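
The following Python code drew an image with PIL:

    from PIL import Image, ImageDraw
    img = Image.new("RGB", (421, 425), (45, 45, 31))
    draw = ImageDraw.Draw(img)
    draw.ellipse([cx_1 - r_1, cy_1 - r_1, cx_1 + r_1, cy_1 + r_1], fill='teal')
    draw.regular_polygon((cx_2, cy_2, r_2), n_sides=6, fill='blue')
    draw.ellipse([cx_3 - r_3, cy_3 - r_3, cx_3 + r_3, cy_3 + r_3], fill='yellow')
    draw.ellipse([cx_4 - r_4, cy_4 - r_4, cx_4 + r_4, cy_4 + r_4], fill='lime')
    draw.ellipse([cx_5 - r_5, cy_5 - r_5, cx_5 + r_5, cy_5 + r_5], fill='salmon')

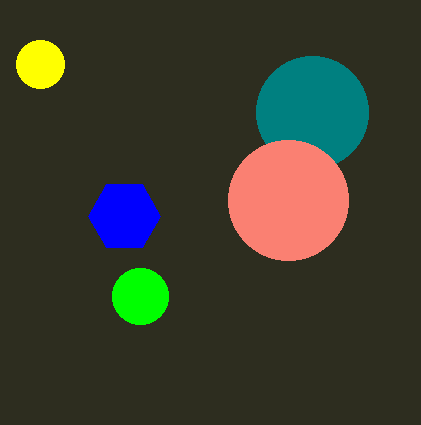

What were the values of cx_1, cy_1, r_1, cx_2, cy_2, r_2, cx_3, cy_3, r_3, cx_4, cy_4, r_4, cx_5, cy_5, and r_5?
cx_1 = 312; cy_1 = 112; r_1 = 56; cx_2 = 124; cy_2 = 216; r_2 = 36; cx_3 = 40; cy_3 = 64; r_3 = 24; cx_4 = 140; cy_4 = 296; r_4 = 28; cx_5 = 288; cy_5 = 200; r_5 = 60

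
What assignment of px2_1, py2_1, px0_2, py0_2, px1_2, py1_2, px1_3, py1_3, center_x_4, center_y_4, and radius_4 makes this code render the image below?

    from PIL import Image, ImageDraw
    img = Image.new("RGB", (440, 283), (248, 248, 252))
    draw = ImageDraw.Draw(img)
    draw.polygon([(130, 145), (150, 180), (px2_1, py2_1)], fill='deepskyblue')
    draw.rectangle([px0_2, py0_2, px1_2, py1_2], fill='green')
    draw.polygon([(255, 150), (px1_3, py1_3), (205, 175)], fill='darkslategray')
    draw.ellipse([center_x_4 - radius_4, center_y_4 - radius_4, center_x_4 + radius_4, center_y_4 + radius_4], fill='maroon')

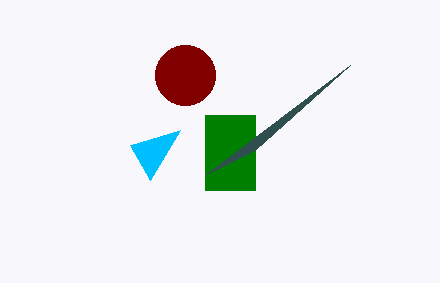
px2_1 = 180; py2_1 = 130; px0_2 = 205; py0_2 = 115; px1_2 = 255; py1_2 = 190; px1_3 = 350; py1_3 = 65; center_x_4 = 185; center_y_4 = 75; radius_4 = 30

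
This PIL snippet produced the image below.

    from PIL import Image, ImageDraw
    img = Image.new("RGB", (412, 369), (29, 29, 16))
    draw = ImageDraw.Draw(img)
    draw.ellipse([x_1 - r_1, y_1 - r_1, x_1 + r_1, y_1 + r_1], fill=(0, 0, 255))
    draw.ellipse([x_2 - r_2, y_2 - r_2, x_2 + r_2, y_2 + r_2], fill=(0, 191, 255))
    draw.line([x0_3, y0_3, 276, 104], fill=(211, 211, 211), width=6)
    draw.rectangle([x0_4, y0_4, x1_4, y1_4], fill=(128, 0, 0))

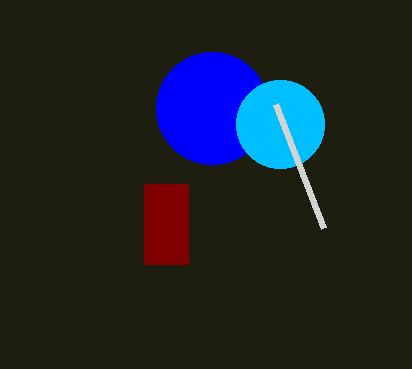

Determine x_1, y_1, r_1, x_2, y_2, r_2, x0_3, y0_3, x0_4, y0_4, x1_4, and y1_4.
x_1 = 212
y_1 = 108
r_1 = 56
x_2 = 280
y_2 = 124
r_2 = 44
x0_3 = 324
y0_3 = 228
x0_4 = 144
y0_4 = 184
x1_4 = 188
y1_4 = 264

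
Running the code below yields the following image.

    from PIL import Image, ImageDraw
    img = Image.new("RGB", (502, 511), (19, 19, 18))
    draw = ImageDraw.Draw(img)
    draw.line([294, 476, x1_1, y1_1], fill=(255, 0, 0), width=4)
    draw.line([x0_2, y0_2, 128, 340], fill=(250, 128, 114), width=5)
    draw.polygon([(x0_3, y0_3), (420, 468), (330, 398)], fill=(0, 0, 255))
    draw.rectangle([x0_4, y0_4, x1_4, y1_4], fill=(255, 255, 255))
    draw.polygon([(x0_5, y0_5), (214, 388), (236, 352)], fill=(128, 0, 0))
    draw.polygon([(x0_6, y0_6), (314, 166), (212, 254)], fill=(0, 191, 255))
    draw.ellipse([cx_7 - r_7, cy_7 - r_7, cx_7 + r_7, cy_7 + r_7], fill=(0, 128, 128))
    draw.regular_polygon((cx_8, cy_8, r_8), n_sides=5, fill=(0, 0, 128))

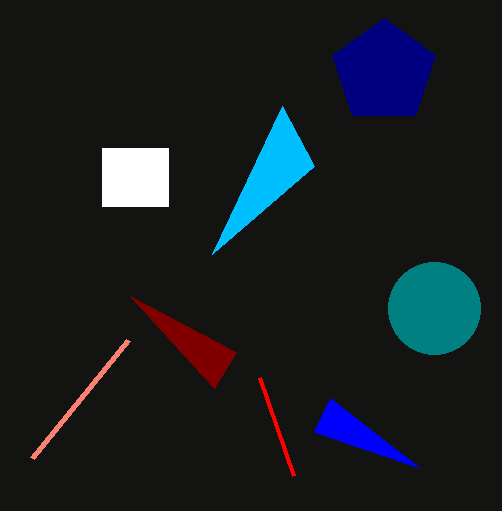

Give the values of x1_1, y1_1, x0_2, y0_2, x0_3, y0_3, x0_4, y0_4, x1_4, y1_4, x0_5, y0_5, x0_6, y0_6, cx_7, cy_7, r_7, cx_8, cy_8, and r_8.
x1_1 = 260
y1_1 = 378
x0_2 = 32
y0_2 = 458
x0_3 = 314
y0_3 = 432
x0_4 = 102
y0_4 = 148
x1_4 = 168
y1_4 = 206
x0_5 = 130
y0_5 = 296
x0_6 = 282
y0_6 = 106
cx_7 = 434
cy_7 = 308
r_7 = 46
cx_8 = 384
cy_8 = 72
r_8 = 54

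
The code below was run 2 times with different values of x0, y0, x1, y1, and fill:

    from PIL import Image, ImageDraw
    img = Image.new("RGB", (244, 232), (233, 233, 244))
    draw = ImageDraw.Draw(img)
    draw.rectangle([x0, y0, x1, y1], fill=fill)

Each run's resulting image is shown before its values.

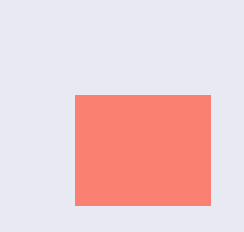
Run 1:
x0 = 75; y0 = 95; x1 = 210; y1 = 205; fill = 'salmon'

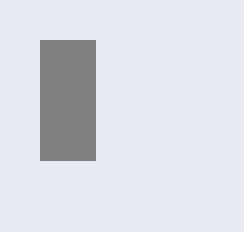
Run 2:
x0 = 40
y0 = 40
x1 = 95
y1 = 160
fill = 'gray'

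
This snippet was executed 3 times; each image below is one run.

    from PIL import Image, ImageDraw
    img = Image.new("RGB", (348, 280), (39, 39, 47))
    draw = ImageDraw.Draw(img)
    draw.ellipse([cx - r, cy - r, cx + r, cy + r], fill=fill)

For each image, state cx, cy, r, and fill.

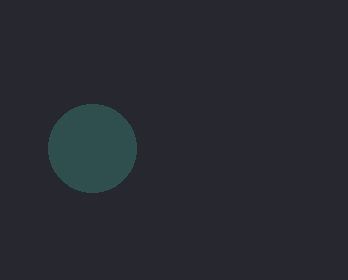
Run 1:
cx = 92; cy = 148; r = 44; fill = 'darkslategray'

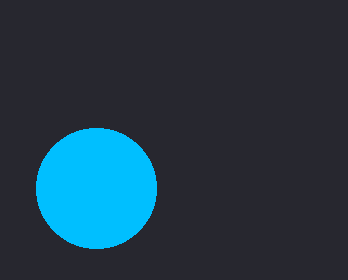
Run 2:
cx = 96
cy = 188
r = 60
fill = 'deepskyblue'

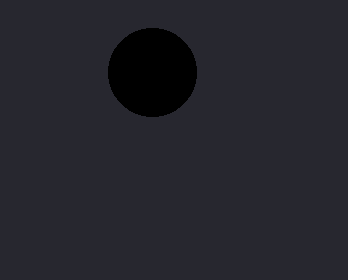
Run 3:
cx = 152; cy = 72; r = 44; fill = 'black'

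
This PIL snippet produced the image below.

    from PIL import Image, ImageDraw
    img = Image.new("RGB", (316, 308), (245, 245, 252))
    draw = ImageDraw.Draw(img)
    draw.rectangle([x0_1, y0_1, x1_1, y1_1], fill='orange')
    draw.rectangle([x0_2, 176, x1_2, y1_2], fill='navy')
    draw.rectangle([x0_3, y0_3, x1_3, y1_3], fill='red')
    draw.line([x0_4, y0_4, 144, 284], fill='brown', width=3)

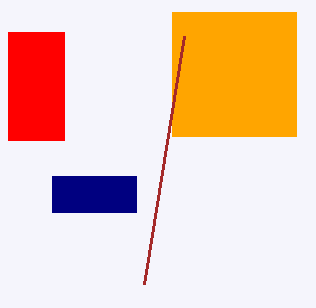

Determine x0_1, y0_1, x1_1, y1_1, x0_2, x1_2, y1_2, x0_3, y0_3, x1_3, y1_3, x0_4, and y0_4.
x0_1 = 172, y0_1 = 12, x1_1 = 296, y1_1 = 136, x0_2 = 52, x1_2 = 136, y1_2 = 212, x0_3 = 8, y0_3 = 32, x1_3 = 64, y1_3 = 140, x0_4 = 184, y0_4 = 36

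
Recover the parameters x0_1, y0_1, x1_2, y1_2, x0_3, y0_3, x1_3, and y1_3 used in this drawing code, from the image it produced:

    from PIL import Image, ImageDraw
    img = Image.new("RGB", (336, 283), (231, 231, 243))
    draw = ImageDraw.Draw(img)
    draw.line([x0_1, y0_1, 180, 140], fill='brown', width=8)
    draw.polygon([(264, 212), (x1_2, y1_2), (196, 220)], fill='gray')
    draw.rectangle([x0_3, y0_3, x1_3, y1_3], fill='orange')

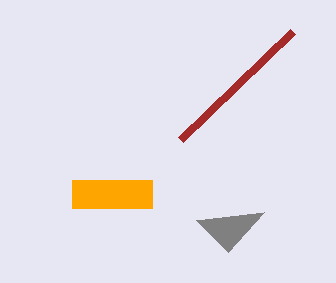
x0_1 = 292; y0_1 = 32; x1_2 = 228; y1_2 = 252; x0_3 = 72; y0_3 = 180; x1_3 = 152; y1_3 = 208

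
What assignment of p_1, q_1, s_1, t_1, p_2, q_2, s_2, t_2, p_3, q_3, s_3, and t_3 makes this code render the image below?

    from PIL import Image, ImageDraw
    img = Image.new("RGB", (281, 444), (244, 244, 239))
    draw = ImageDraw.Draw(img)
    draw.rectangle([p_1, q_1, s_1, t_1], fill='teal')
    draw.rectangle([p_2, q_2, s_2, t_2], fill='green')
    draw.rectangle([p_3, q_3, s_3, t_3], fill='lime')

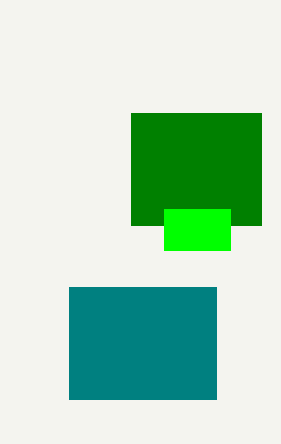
p_1 = 69, q_1 = 287, s_1 = 216, t_1 = 399, p_2 = 131, q_2 = 113, s_2 = 261, t_2 = 225, p_3 = 164, q_3 = 209, s_3 = 230, t_3 = 250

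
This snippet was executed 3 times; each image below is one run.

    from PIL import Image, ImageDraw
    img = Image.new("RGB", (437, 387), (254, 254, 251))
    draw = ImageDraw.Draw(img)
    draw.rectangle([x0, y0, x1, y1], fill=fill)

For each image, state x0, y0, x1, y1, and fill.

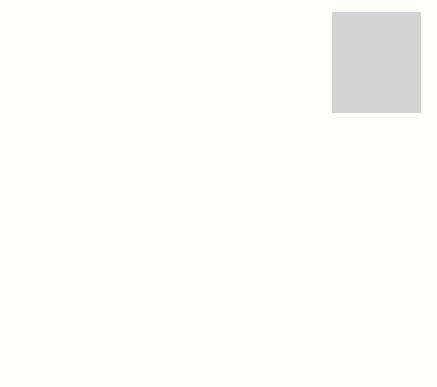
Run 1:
x0 = 332, y0 = 12, x1 = 420, y1 = 112, fill = 'lightgray'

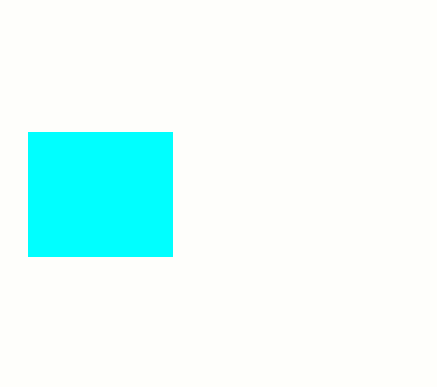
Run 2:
x0 = 28
y0 = 132
x1 = 172
y1 = 256
fill = 'cyan'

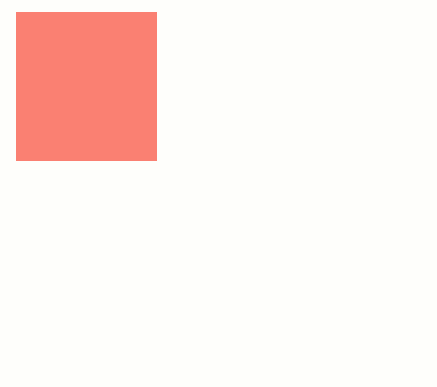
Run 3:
x0 = 16, y0 = 12, x1 = 156, y1 = 160, fill = 'salmon'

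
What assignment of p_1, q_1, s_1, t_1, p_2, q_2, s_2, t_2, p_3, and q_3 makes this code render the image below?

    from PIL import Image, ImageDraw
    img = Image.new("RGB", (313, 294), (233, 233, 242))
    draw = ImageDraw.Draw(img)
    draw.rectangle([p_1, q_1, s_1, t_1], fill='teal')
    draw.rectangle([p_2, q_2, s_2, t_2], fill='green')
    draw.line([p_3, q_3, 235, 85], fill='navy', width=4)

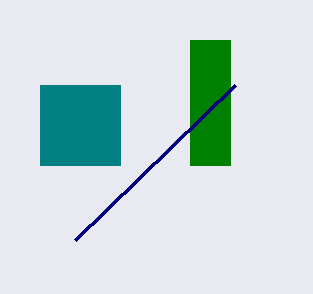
p_1 = 40
q_1 = 85
s_1 = 120
t_1 = 165
p_2 = 190
q_2 = 40
s_2 = 230
t_2 = 165
p_3 = 75
q_3 = 240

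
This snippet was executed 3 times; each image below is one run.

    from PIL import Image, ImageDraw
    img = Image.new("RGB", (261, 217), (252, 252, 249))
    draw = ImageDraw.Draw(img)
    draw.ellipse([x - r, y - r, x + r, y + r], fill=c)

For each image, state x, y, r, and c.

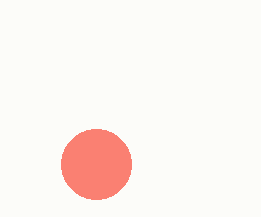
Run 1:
x = 96
y = 164
r = 35
c = 'salmon'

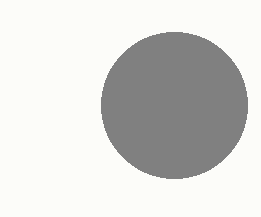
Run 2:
x = 174, y = 105, r = 73, c = 'gray'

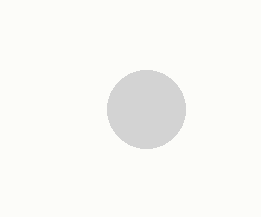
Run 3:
x = 146, y = 109, r = 39, c = 'lightgray'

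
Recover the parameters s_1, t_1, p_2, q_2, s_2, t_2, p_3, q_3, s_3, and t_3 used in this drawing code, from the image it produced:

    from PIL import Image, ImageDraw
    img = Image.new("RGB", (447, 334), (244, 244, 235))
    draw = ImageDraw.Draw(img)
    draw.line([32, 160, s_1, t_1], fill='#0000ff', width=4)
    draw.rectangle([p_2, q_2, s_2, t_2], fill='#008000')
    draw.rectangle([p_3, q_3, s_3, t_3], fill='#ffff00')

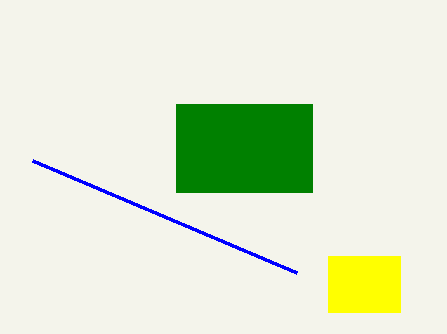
s_1 = 296, t_1 = 272, p_2 = 176, q_2 = 104, s_2 = 312, t_2 = 192, p_3 = 328, q_3 = 256, s_3 = 400, t_3 = 312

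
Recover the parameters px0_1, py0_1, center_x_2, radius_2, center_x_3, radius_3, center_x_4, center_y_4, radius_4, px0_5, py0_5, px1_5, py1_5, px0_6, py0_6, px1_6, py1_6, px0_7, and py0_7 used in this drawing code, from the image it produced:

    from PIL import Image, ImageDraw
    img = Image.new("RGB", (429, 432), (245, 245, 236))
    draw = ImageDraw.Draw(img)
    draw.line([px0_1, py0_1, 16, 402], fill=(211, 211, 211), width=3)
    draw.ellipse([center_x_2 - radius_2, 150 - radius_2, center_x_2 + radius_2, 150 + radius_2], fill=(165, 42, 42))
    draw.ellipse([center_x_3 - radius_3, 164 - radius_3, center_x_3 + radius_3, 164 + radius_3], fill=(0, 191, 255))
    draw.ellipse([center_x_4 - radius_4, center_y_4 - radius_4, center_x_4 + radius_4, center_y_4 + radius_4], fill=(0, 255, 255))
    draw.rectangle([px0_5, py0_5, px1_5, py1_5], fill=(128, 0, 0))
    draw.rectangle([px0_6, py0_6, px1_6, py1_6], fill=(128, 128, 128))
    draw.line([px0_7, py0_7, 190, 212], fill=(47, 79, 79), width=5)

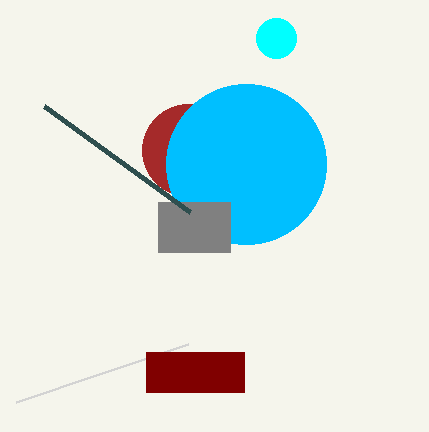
px0_1 = 188, py0_1 = 344, center_x_2 = 188, radius_2 = 46, center_x_3 = 246, radius_3 = 80, center_x_4 = 276, center_y_4 = 38, radius_4 = 20, px0_5 = 146, py0_5 = 352, px1_5 = 244, py1_5 = 392, px0_6 = 158, py0_6 = 202, px1_6 = 230, py1_6 = 252, px0_7 = 44, py0_7 = 106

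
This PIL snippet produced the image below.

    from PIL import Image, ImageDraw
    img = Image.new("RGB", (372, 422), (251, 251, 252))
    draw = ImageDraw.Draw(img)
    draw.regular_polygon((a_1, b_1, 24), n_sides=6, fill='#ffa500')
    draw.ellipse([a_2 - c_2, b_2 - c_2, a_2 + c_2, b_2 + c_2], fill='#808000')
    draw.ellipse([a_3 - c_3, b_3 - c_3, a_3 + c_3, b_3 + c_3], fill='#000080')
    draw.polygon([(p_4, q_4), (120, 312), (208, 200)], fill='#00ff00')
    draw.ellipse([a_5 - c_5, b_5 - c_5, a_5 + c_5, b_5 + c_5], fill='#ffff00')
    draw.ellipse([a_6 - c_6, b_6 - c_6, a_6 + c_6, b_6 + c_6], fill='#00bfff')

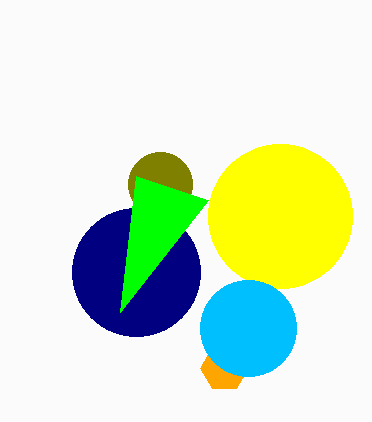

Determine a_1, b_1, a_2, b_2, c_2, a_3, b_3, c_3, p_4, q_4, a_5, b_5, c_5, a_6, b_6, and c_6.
a_1 = 224
b_1 = 368
a_2 = 160
b_2 = 184
c_2 = 32
a_3 = 136
b_3 = 272
c_3 = 64
p_4 = 136
q_4 = 176
a_5 = 280
b_5 = 216
c_5 = 72
a_6 = 248
b_6 = 328
c_6 = 48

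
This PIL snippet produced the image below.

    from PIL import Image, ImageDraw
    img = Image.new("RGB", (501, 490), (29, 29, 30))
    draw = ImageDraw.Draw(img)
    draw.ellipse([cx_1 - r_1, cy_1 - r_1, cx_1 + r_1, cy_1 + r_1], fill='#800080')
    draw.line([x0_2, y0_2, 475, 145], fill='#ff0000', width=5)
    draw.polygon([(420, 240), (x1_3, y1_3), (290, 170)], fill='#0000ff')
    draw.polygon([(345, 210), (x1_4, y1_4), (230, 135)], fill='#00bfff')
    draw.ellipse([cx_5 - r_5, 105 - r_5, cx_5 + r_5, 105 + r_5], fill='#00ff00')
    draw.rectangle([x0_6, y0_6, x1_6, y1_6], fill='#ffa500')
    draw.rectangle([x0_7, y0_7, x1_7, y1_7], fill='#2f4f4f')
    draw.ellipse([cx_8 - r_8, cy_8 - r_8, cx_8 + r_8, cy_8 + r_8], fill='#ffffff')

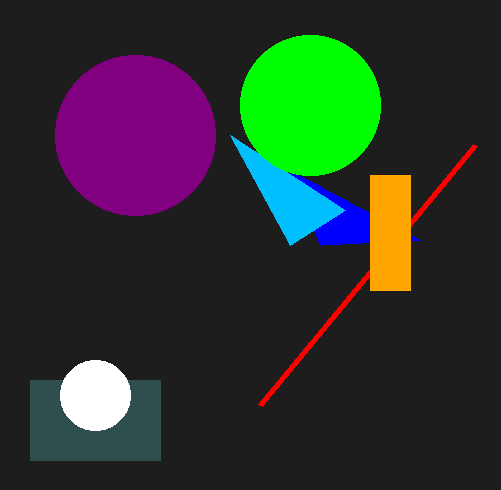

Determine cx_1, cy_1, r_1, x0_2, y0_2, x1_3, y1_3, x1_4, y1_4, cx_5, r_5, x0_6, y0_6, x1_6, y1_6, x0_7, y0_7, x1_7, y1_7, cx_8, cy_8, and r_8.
cx_1 = 135; cy_1 = 135; r_1 = 80; x0_2 = 260; y0_2 = 405; x1_3 = 320; y1_3 = 245; x1_4 = 290; y1_4 = 245; cx_5 = 310; r_5 = 70; x0_6 = 370; y0_6 = 175; x1_6 = 410; y1_6 = 290; x0_7 = 30; y0_7 = 380; x1_7 = 160; y1_7 = 460; cx_8 = 95; cy_8 = 395; r_8 = 35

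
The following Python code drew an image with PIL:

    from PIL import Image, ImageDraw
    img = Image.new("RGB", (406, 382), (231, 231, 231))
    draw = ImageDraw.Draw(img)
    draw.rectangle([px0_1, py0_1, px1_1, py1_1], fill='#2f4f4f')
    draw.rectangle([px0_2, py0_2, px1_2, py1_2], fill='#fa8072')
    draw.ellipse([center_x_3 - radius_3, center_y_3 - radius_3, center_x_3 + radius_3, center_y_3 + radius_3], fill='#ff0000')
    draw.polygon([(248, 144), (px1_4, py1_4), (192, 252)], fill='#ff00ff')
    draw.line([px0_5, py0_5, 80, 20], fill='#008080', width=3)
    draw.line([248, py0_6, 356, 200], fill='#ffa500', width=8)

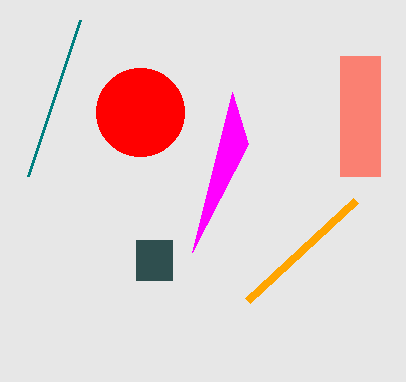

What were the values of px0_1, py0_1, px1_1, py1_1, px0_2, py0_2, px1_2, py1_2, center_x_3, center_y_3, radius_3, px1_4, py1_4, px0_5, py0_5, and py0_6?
px0_1 = 136; py0_1 = 240; px1_1 = 172; py1_1 = 280; px0_2 = 340; py0_2 = 56; px1_2 = 380; py1_2 = 176; center_x_3 = 140; center_y_3 = 112; radius_3 = 44; px1_4 = 232; py1_4 = 92; px0_5 = 28; py0_5 = 176; py0_6 = 300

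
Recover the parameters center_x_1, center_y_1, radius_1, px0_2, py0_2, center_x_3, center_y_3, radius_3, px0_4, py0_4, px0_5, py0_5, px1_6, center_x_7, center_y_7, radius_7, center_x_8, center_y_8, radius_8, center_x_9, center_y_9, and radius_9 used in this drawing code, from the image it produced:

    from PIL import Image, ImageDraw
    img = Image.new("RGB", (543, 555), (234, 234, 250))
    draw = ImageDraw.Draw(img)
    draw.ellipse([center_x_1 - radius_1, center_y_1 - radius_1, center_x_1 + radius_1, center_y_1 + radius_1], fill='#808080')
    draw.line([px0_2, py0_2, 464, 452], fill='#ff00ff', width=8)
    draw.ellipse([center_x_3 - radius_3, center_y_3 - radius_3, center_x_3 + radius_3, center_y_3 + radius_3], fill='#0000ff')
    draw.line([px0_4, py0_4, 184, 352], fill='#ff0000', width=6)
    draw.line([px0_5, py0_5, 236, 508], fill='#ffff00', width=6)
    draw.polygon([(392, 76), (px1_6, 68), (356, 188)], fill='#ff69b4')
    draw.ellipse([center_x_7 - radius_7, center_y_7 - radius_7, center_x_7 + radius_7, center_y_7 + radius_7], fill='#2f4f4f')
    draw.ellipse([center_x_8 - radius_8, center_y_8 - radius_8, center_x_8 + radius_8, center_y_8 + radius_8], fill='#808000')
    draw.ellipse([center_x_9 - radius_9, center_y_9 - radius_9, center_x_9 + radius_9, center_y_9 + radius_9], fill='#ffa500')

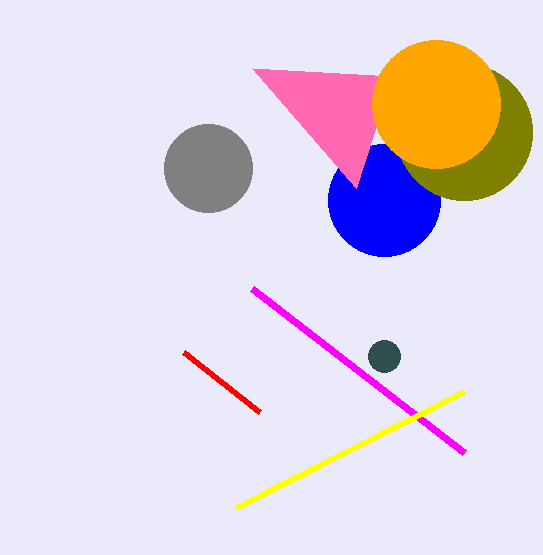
center_x_1 = 208; center_y_1 = 168; radius_1 = 44; px0_2 = 252; py0_2 = 288; center_x_3 = 384; center_y_3 = 200; radius_3 = 56; px0_4 = 260; py0_4 = 412; px0_5 = 464; py0_5 = 392; px1_6 = 252; center_x_7 = 384; center_y_7 = 356; radius_7 = 16; center_x_8 = 464; center_y_8 = 132; radius_8 = 68; center_x_9 = 436; center_y_9 = 104; radius_9 = 64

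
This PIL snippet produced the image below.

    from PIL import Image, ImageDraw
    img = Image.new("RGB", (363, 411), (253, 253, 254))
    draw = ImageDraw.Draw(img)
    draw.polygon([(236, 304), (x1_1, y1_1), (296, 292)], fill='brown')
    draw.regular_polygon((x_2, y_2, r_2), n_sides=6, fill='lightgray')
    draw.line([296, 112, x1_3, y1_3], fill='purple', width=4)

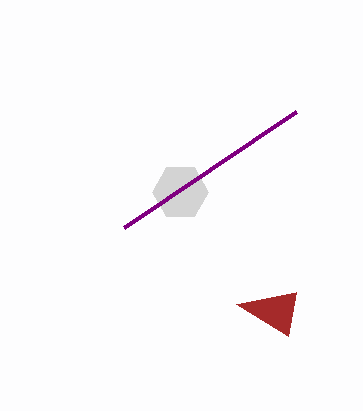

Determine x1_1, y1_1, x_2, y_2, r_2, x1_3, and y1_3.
x1_1 = 288, y1_1 = 336, x_2 = 180, y_2 = 192, r_2 = 28, x1_3 = 124, y1_3 = 228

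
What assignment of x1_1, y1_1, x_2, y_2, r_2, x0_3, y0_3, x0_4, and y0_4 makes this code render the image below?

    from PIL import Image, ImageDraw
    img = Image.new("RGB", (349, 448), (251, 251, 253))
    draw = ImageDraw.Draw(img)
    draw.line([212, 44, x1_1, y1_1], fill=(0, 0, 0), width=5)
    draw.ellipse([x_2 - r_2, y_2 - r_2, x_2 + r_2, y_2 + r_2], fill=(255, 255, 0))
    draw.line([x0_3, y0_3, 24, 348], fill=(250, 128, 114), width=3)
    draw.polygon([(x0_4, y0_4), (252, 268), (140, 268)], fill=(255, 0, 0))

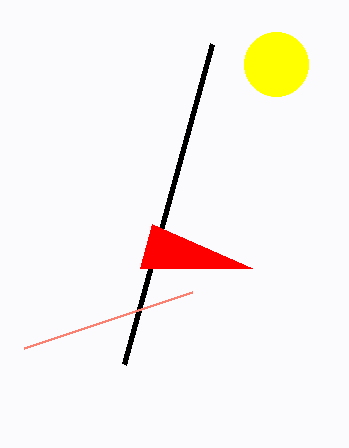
x1_1 = 124
y1_1 = 364
x_2 = 276
y_2 = 64
r_2 = 32
x0_3 = 192
y0_3 = 292
x0_4 = 152
y0_4 = 224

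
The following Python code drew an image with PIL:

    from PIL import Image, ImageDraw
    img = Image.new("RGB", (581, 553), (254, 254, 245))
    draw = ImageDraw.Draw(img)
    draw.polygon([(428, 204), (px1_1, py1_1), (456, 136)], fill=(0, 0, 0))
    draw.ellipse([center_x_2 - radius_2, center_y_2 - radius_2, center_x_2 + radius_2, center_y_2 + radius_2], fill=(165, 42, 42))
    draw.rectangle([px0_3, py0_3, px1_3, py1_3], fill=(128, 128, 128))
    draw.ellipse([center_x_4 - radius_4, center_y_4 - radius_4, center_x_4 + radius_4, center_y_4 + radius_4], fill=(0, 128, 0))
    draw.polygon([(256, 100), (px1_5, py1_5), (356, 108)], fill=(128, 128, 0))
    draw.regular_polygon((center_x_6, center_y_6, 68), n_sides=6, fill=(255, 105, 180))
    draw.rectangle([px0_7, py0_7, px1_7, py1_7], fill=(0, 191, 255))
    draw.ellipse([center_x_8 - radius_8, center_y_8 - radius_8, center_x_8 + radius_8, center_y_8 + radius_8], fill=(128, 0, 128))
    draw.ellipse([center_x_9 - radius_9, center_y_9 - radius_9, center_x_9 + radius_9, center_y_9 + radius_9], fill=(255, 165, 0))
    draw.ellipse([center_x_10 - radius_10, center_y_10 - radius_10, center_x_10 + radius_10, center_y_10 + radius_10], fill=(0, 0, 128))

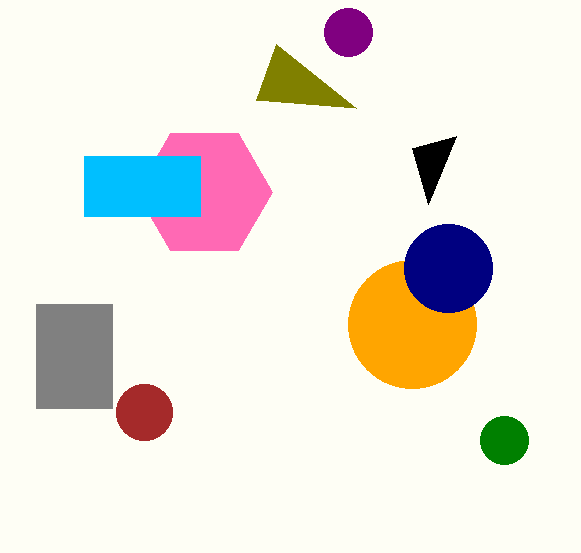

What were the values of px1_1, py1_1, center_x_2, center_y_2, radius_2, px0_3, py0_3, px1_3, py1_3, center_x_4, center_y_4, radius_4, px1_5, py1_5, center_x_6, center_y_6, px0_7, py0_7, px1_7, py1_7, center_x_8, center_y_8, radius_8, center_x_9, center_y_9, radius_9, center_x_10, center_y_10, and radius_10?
px1_1 = 412, py1_1 = 148, center_x_2 = 144, center_y_2 = 412, radius_2 = 28, px0_3 = 36, py0_3 = 304, px1_3 = 112, py1_3 = 408, center_x_4 = 504, center_y_4 = 440, radius_4 = 24, px1_5 = 276, py1_5 = 44, center_x_6 = 204, center_y_6 = 192, px0_7 = 84, py0_7 = 156, px1_7 = 200, py1_7 = 216, center_x_8 = 348, center_y_8 = 32, radius_8 = 24, center_x_9 = 412, center_y_9 = 324, radius_9 = 64, center_x_10 = 448, center_y_10 = 268, radius_10 = 44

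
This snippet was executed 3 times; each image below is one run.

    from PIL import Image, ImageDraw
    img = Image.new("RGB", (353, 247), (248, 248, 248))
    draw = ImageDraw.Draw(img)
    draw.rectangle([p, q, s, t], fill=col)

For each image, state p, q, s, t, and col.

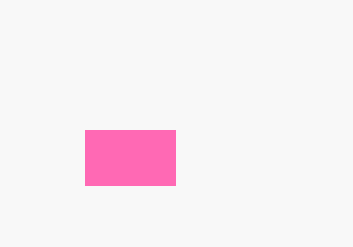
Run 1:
p = 85
q = 130
s = 175
t = 185
col = 'hotpink'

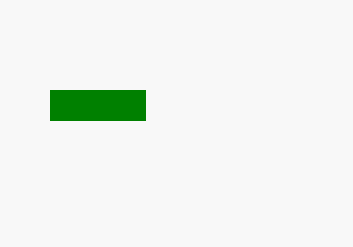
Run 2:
p = 50
q = 90
s = 145
t = 120
col = 'green'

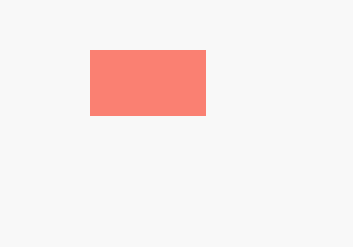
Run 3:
p = 90
q = 50
s = 205
t = 115
col = 'salmon'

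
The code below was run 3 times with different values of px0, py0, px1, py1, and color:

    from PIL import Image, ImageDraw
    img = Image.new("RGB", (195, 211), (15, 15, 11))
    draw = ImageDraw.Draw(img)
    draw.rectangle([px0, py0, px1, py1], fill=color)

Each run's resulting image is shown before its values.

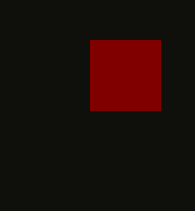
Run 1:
px0 = 90, py0 = 40, px1 = 160, py1 = 110, color = 'maroon'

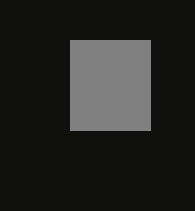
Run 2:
px0 = 70, py0 = 40, px1 = 150, py1 = 130, color = 'gray'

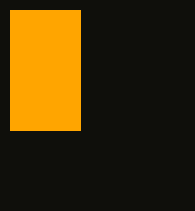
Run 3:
px0 = 10, py0 = 10, px1 = 80, py1 = 130, color = 'orange'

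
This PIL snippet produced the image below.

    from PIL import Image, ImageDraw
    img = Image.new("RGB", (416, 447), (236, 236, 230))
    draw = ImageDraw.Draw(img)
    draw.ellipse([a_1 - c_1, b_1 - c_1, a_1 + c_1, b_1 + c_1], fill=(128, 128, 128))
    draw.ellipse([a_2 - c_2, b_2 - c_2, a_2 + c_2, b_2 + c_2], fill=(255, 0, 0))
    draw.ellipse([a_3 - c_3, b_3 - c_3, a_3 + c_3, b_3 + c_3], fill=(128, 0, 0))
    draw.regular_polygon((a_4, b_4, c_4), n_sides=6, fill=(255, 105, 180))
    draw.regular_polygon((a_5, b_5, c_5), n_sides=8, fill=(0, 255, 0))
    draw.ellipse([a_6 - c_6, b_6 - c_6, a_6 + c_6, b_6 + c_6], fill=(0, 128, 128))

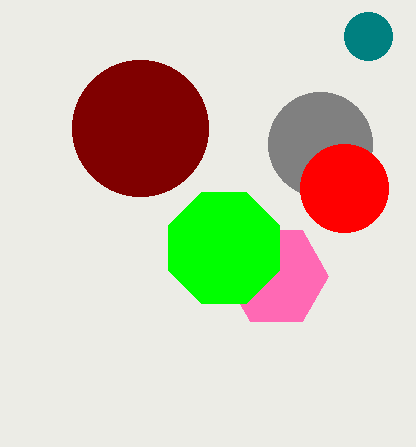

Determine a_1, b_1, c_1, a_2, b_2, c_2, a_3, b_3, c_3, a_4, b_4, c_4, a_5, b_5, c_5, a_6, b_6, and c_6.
a_1 = 320
b_1 = 144
c_1 = 52
a_2 = 344
b_2 = 188
c_2 = 44
a_3 = 140
b_3 = 128
c_3 = 68
a_4 = 276
b_4 = 276
c_4 = 52
a_5 = 224
b_5 = 248
c_5 = 60
a_6 = 368
b_6 = 36
c_6 = 24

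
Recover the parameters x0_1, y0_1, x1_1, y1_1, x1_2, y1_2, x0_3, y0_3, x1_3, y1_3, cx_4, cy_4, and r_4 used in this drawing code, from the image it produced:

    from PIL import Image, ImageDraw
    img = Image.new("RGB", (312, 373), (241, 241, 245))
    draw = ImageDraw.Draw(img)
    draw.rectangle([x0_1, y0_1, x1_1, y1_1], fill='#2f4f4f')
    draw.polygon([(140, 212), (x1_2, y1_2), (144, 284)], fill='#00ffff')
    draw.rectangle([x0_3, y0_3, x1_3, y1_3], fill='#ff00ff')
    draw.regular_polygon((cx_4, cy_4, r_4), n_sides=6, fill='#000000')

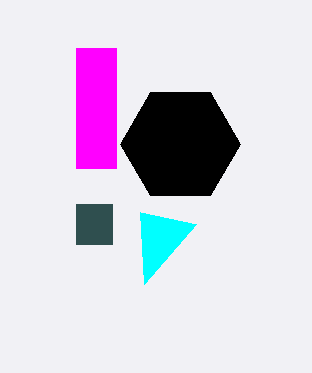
x0_1 = 76
y0_1 = 204
x1_1 = 112
y1_1 = 244
x1_2 = 196
y1_2 = 224
x0_3 = 76
y0_3 = 48
x1_3 = 116
y1_3 = 168
cx_4 = 180
cy_4 = 144
r_4 = 60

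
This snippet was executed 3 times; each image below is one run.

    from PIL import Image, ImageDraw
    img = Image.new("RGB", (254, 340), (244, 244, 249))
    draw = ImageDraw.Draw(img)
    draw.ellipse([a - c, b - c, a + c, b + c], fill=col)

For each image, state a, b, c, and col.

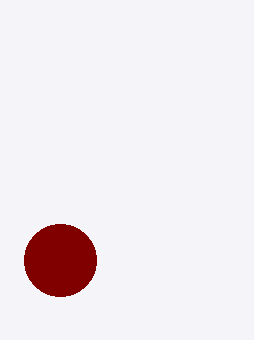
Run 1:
a = 60; b = 260; c = 36; col = 'maroon'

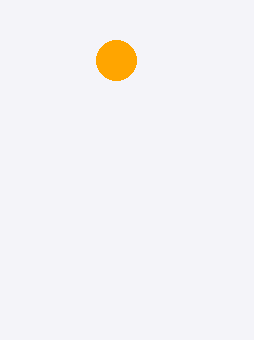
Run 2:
a = 116; b = 60; c = 20; col = 'orange'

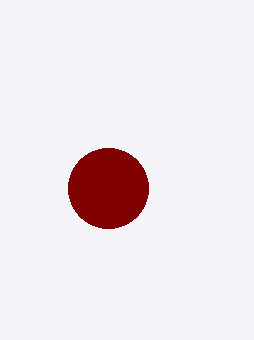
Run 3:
a = 108
b = 188
c = 40
col = 'maroon'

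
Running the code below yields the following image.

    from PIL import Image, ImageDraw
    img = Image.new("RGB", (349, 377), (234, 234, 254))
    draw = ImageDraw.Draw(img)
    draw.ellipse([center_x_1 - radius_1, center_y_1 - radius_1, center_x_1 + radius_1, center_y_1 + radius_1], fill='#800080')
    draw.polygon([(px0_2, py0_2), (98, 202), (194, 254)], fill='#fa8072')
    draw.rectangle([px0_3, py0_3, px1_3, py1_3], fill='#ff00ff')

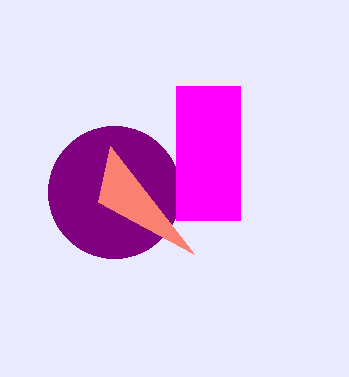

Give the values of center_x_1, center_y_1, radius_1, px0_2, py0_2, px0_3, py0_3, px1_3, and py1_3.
center_x_1 = 114, center_y_1 = 192, radius_1 = 66, px0_2 = 110, py0_2 = 146, px0_3 = 176, py0_3 = 86, px1_3 = 240, py1_3 = 220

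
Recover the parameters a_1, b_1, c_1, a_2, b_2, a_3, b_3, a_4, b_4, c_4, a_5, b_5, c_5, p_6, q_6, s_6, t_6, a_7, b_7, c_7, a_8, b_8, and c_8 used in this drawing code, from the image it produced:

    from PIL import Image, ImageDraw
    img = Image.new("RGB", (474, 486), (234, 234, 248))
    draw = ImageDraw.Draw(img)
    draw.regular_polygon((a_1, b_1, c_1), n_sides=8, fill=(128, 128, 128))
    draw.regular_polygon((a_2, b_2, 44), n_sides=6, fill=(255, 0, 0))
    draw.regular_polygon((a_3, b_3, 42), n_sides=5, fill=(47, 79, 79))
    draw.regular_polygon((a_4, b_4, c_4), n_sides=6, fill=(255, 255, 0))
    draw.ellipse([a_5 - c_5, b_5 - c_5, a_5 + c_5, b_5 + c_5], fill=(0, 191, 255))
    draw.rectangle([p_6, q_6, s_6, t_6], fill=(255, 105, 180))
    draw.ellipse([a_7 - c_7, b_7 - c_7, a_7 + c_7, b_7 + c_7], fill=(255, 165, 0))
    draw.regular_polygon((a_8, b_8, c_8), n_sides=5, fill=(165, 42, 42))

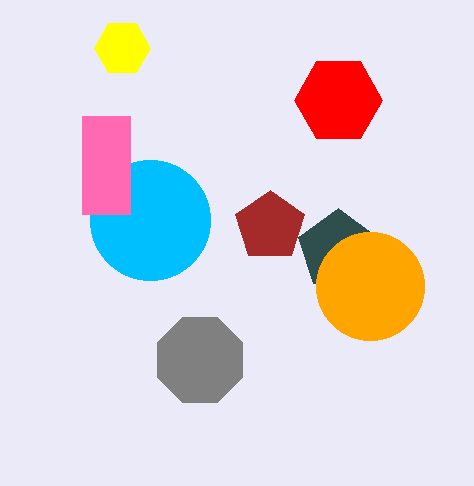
a_1 = 200
b_1 = 360
c_1 = 46
a_2 = 338
b_2 = 100
a_3 = 338
b_3 = 250
a_4 = 122
b_4 = 48
c_4 = 28
a_5 = 150
b_5 = 220
c_5 = 60
p_6 = 82
q_6 = 116
s_6 = 130
t_6 = 214
a_7 = 370
b_7 = 286
c_7 = 54
a_8 = 270
b_8 = 226
c_8 = 36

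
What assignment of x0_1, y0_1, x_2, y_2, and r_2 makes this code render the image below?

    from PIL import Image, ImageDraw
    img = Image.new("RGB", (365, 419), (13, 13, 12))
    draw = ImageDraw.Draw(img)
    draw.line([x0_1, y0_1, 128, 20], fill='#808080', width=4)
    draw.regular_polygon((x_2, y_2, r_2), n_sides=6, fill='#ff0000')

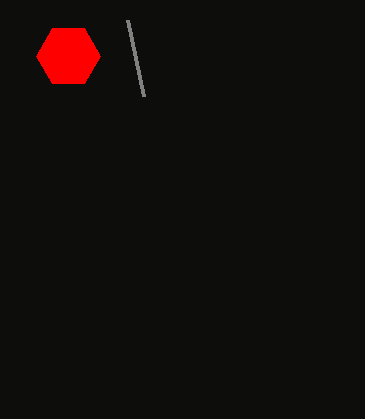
x0_1 = 144, y0_1 = 96, x_2 = 68, y_2 = 56, r_2 = 32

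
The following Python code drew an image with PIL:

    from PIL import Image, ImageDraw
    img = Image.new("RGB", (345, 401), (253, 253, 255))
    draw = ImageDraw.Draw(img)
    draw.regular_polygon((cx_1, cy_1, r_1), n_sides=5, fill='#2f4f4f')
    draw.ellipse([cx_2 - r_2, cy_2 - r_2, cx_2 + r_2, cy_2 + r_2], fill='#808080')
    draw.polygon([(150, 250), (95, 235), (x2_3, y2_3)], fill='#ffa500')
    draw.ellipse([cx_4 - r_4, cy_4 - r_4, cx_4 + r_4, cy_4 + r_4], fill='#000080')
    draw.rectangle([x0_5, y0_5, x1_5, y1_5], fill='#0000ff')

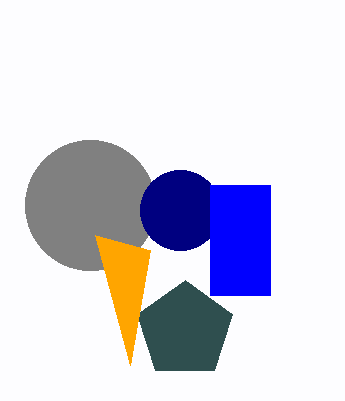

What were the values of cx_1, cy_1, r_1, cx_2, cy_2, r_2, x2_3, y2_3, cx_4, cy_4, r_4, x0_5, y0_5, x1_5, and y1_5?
cx_1 = 185; cy_1 = 330; r_1 = 50; cx_2 = 90; cy_2 = 205; r_2 = 65; x2_3 = 130; y2_3 = 365; cx_4 = 180; cy_4 = 210; r_4 = 40; x0_5 = 210; y0_5 = 185; x1_5 = 270; y1_5 = 295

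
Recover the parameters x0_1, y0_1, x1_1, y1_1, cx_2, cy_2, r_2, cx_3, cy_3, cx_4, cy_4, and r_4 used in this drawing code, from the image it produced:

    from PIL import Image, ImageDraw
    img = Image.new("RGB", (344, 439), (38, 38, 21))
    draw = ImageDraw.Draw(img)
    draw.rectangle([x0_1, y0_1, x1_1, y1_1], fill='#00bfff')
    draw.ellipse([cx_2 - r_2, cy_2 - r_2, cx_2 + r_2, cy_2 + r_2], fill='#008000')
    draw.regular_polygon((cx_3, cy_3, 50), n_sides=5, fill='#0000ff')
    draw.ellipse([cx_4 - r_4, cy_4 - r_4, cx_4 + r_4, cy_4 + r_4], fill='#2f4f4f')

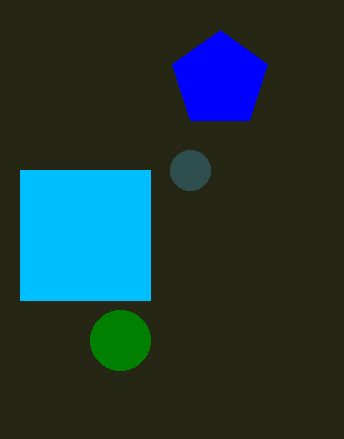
x0_1 = 20; y0_1 = 170; x1_1 = 150; y1_1 = 300; cx_2 = 120; cy_2 = 340; r_2 = 30; cx_3 = 220; cy_3 = 80; cx_4 = 190; cy_4 = 170; r_4 = 20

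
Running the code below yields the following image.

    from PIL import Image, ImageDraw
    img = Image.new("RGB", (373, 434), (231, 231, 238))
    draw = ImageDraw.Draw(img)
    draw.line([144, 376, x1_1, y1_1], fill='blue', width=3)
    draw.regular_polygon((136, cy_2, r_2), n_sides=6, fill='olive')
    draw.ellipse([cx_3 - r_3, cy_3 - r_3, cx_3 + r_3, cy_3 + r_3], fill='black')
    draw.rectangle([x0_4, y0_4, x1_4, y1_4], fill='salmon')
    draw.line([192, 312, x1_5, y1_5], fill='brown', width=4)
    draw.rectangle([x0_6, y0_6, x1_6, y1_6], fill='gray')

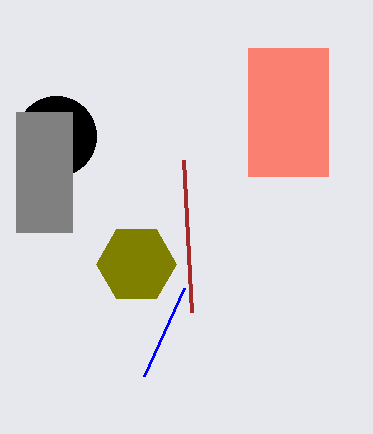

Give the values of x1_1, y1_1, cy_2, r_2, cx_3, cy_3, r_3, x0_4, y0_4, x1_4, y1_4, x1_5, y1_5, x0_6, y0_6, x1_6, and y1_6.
x1_1 = 184, y1_1 = 288, cy_2 = 264, r_2 = 40, cx_3 = 56, cy_3 = 136, r_3 = 40, x0_4 = 248, y0_4 = 48, x1_4 = 328, y1_4 = 176, x1_5 = 184, y1_5 = 160, x0_6 = 16, y0_6 = 112, x1_6 = 72, y1_6 = 232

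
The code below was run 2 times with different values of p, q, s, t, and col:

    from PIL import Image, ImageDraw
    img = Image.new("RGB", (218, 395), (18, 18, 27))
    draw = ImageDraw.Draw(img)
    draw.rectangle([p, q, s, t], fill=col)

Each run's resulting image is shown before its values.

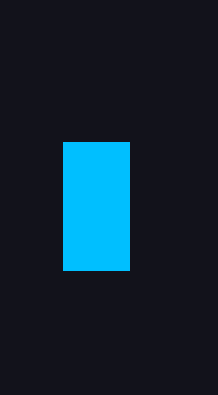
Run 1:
p = 63
q = 142
s = 129
t = 270
col = 'deepskyblue'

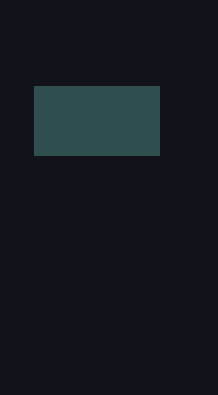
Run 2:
p = 34; q = 86; s = 159; t = 155; col = 'darkslategray'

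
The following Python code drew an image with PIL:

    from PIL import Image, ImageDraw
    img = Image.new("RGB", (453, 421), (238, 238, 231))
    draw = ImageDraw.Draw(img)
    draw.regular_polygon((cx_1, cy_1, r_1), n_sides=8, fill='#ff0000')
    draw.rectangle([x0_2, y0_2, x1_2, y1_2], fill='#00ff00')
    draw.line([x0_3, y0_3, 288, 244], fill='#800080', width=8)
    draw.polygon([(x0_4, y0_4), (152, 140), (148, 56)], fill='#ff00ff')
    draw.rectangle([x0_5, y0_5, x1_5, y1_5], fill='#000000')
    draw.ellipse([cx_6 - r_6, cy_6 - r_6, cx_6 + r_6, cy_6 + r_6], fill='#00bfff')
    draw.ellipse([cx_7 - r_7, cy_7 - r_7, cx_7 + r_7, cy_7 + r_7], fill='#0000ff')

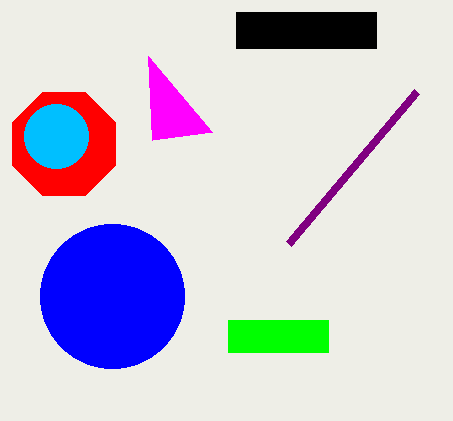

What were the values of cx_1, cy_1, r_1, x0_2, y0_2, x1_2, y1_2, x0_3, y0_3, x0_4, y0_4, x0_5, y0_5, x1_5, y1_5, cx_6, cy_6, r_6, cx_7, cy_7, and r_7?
cx_1 = 64
cy_1 = 144
r_1 = 56
x0_2 = 228
y0_2 = 320
x1_2 = 328
y1_2 = 352
x0_3 = 416
y0_3 = 92
x0_4 = 212
y0_4 = 132
x0_5 = 236
y0_5 = 12
x1_5 = 376
y1_5 = 48
cx_6 = 56
cy_6 = 136
r_6 = 32
cx_7 = 112
cy_7 = 296
r_7 = 72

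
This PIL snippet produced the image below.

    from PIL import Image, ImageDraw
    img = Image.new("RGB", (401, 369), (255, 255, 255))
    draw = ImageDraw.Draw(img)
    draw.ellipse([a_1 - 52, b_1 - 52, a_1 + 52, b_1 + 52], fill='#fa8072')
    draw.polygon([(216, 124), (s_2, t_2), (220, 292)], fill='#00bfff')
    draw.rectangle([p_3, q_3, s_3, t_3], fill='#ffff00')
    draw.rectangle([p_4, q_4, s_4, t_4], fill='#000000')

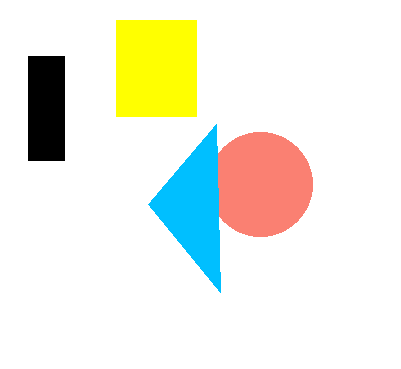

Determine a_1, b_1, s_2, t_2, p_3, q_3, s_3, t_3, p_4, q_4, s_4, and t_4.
a_1 = 260; b_1 = 184; s_2 = 148; t_2 = 204; p_3 = 116; q_3 = 20; s_3 = 196; t_3 = 116; p_4 = 28; q_4 = 56; s_4 = 64; t_4 = 160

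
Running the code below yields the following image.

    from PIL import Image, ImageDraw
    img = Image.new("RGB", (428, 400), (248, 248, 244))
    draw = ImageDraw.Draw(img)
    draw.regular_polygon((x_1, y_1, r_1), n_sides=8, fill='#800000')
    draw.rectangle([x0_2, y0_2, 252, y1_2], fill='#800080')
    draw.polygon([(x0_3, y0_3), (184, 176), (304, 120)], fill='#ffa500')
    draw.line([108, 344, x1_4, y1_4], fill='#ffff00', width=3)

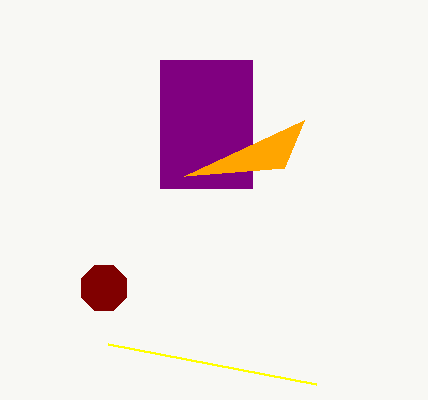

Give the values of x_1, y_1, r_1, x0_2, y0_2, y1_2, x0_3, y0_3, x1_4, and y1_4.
x_1 = 104; y_1 = 288; r_1 = 24; x0_2 = 160; y0_2 = 60; y1_2 = 188; x0_3 = 284; y0_3 = 168; x1_4 = 316; y1_4 = 384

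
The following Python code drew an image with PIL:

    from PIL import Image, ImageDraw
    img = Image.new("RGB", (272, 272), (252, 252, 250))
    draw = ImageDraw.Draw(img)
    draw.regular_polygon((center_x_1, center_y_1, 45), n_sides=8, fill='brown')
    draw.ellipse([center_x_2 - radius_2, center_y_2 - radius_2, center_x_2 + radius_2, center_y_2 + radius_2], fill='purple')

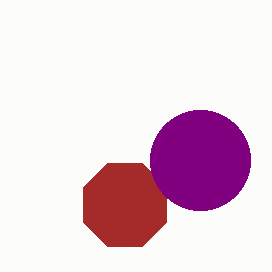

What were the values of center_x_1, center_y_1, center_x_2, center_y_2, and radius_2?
center_x_1 = 125; center_y_1 = 205; center_x_2 = 200; center_y_2 = 160; radius_2 = 50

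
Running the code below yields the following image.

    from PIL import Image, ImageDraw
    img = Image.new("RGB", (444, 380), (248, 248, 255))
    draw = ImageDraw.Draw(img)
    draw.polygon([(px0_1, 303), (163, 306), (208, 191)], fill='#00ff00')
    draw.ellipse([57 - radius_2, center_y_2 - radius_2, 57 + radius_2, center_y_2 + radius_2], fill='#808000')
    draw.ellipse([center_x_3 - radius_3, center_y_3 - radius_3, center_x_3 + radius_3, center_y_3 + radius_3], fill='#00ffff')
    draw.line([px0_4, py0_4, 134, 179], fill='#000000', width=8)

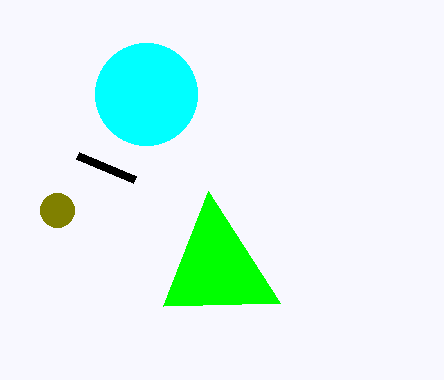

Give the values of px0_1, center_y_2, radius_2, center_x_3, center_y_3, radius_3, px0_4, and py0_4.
px0_1 = 280; center_y_2 = 210; radius_2 = 17; center_x_3 = 146; center_y_3 = 94; radius_3 = 51; px0_4 = 77; py0_4 = 155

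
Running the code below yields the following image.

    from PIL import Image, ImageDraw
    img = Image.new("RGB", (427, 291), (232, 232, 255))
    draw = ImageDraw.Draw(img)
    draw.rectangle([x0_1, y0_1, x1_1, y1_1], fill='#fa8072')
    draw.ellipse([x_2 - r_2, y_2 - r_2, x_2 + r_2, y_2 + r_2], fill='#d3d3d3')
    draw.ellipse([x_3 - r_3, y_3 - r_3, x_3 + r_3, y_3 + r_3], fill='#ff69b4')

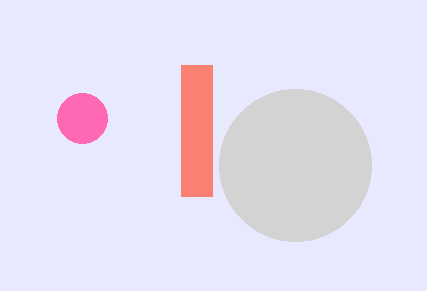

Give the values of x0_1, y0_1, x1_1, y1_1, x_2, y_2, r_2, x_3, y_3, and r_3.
x0_1 = 181
y0_1 = 65
x1_1 = 212
y1_1 = 196
x_2 = 295
y_2 = 165
r_2 = 76
x_3 = 82
y_3 = 118
r_3 = 25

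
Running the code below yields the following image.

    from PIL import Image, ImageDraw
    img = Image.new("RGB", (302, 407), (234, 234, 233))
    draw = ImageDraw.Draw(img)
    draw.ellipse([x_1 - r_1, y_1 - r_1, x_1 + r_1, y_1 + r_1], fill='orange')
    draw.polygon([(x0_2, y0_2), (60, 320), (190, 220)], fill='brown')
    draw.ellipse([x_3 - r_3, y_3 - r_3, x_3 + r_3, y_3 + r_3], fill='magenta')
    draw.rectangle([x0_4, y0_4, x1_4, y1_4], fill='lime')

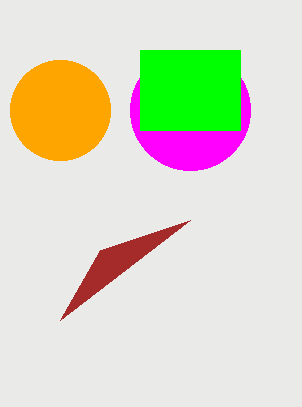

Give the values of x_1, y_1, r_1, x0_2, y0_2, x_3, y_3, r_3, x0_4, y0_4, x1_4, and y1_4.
x_1 = 60; y_1 = 110; r_1 = 50; x0_2 = 100; y0_2 = 250; x_3 = 190; y_3 = 110; r_3 = 60; x0_4 = 140; y0_4 = 50; x1_4 = 240; y1_4 = 130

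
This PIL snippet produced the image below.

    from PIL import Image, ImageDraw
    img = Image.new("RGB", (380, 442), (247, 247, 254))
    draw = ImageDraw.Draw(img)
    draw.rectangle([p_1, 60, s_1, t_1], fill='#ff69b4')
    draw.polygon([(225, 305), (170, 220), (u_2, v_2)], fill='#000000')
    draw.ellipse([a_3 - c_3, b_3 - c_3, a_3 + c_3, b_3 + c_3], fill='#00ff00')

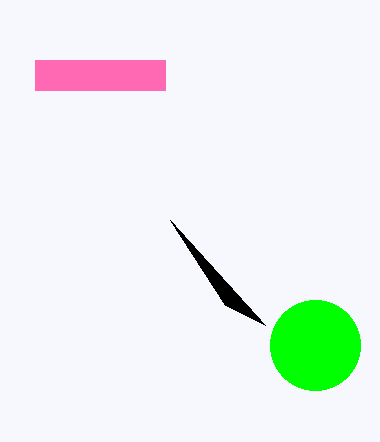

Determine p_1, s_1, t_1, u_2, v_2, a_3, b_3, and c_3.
p_1 = 35; s_1 = 165; t_1 = 90; u_2 = 265; v_2 = 325; a_3 = 315; b_3 = 345; c_3 = 45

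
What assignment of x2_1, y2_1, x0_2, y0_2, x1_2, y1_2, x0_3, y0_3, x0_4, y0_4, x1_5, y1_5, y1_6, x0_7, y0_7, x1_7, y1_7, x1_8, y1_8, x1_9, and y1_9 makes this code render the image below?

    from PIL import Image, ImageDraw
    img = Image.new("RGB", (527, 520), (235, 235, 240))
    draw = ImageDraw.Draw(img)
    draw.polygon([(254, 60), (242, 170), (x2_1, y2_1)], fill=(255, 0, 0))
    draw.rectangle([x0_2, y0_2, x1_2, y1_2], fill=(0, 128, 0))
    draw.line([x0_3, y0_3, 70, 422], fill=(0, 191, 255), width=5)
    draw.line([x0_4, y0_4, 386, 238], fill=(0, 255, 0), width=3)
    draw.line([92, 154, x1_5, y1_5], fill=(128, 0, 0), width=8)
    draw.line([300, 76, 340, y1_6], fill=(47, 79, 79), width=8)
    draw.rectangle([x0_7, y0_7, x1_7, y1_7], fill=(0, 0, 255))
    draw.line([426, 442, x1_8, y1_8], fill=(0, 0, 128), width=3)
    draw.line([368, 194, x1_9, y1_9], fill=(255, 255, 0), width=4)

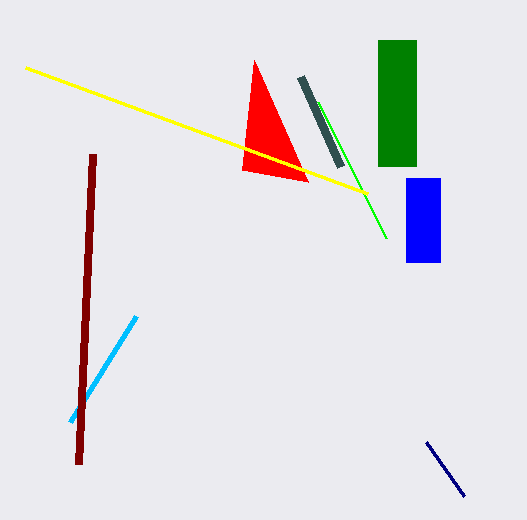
x2_1 = 308, y2_1 = 182, x0_2 = 378, y0_2 = 40, x1_2 = 416, y1_2 = 166, x0_3 = 136, y0_3 = 316, x0_4 = 318, y0_4 = 102, x1_5 = 78, y1_5 = 464, y1_6 = 166, x0_7 = 406, y0_7 = 178, x1_7 = 440, y1_7 = 262, x1_8 = 464, y1_8 = 496, x1_9 = 26, y1_9 = 68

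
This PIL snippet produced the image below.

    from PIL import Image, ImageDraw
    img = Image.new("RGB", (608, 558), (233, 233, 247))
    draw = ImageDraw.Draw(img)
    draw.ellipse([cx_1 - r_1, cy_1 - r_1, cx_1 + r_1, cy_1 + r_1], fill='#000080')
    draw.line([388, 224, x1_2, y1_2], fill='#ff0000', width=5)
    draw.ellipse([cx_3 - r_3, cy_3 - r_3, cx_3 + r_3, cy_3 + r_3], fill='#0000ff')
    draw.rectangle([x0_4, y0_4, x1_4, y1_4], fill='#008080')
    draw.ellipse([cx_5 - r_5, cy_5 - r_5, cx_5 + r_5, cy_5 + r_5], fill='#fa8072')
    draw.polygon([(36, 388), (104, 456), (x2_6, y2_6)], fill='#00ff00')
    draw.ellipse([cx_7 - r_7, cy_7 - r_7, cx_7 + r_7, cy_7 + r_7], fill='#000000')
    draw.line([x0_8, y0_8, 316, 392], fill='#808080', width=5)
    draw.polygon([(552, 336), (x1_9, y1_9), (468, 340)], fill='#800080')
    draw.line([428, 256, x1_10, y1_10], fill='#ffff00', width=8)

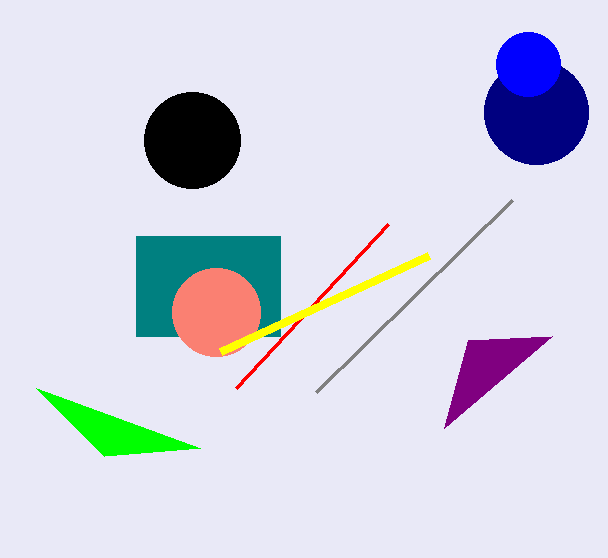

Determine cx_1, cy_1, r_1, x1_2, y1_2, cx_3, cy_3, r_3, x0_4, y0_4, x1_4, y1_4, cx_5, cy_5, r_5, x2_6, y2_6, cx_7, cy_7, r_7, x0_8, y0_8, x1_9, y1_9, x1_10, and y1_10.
cx_1 = 536
cy_1 = 112
r_1 = 52
x1_2 = 236
y1_2 = 388
cx_3 = 528
cy_3 = 64
r_3 = 32
x0_4 = 136
y0_4 = 236
x1_4 = 280
y1_4 = 336
cx_5 = 216
cy_5 = 312
r_5 = 44
x2_6 = 200
y2_6 = 448
cx_7 = 192
cy_7 = 140
r_7 = 48
x0_8 = 512
y0_8 = 200
x1_9 = 444
y1_9 = 428
x1_10 = 220
y1_10 = 352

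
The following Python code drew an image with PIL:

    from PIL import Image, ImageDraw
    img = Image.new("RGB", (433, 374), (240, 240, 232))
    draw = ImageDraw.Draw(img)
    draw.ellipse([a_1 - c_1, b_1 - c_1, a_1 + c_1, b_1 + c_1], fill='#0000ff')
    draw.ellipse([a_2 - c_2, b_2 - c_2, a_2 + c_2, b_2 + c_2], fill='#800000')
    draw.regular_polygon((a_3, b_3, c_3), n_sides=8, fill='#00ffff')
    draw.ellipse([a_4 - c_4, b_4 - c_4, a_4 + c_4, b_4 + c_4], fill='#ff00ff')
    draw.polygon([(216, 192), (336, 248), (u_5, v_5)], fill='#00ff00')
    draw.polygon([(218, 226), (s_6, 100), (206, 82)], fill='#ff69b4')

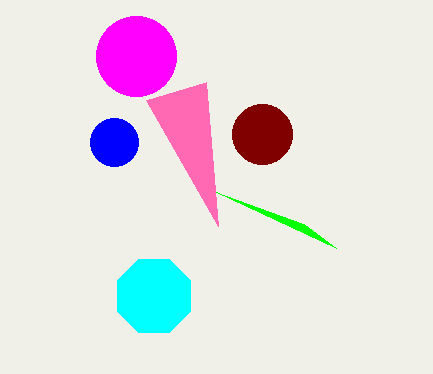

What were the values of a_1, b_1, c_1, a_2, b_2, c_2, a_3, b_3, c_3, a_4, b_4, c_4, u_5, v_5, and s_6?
a_1 = 114
b_1 = 142
c_1 = 24
a_2 = 262
b_2 = 134
c_2 = 30
a_3 = 154
b_3 = 296
c_3 = 40
a_4 = 136
b_4 = 56
c_4 = 40
u_5 = 304
v_5 = 224
s_6 = 146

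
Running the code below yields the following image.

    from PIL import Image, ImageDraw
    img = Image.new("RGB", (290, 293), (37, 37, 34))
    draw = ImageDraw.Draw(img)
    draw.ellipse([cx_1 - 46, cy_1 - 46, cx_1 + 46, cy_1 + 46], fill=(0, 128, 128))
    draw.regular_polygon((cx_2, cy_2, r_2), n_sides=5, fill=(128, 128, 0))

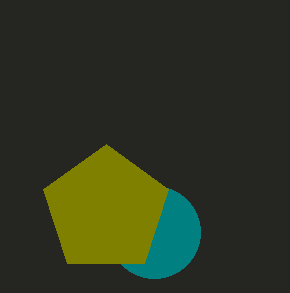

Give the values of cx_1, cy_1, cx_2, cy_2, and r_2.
cx_1 = 154
cy_1 = 232
cx_2 = 106
cy_2 = 210
r_2 = 66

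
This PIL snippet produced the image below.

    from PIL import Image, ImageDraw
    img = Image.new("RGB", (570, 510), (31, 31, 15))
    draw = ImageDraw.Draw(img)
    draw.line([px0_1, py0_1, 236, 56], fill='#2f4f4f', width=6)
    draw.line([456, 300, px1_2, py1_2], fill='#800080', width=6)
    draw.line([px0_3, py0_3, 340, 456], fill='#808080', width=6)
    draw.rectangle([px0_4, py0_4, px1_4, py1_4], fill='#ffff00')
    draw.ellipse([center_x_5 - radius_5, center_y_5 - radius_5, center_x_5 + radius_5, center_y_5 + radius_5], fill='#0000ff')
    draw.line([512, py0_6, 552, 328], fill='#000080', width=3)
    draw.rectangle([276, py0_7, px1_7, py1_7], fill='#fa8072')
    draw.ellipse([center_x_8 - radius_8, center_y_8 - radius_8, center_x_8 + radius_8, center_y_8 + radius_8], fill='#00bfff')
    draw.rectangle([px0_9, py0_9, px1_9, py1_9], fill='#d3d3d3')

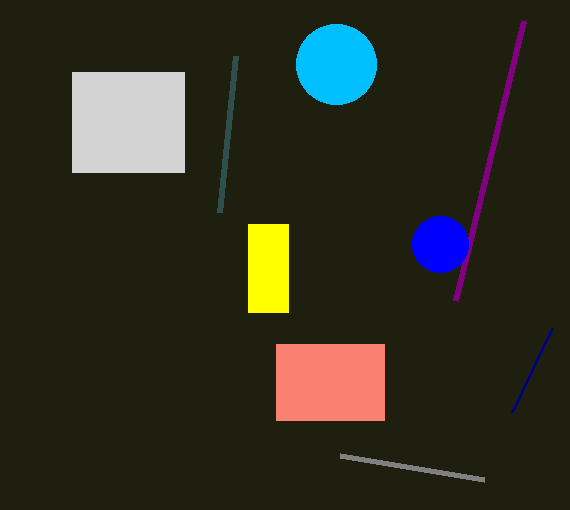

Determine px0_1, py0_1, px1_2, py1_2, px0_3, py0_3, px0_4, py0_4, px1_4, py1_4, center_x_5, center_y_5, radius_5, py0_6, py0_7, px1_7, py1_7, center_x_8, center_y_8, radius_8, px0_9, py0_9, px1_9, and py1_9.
px0_1 = 220
py0_1 = 212
px1_2 = 524
py1_2 = 20
px0_3 = 484
py0_3 = 480
px0_4 = 248
py0_4 = 224
px1_4 = 288
py1_4 = 312
center_x_5 = 440
center_y_5 = 244
radius_5 = 28
py0_6 = 412
py0_7 = 344
px1_7 = 384
py1_7 = 420
center_x_8 = 336
center_y_8 = 64
radius_8 = 40
px0_9 = 72
py0_9 = 72
px1_9 = 184
py1_9 = 172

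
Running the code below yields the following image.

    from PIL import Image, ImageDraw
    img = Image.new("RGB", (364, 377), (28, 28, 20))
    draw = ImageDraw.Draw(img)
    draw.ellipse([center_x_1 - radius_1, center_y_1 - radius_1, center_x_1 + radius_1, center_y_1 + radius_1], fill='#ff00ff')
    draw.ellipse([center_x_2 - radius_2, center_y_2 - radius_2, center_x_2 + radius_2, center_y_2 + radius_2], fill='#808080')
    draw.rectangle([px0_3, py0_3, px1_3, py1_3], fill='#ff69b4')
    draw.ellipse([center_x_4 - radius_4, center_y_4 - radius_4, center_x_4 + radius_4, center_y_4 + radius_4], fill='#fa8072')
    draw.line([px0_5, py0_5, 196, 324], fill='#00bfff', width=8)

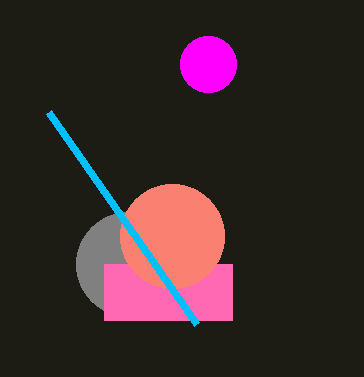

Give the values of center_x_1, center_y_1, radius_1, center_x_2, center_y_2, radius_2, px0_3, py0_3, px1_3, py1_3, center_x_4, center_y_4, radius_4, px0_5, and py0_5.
center_x_1 = 208; center_y_1 = 64; radius_1 = 28; center_x_2 = 128; center_y_2 = 264; radius_2 = 52; px0_3 = 104; py0_3 = 264; px1_3 = 232; py1_3 = 320; center_x_4 = 172; center_y_4 = 236; radius_4 = 52; px0_5 = 48; py0_5 = 112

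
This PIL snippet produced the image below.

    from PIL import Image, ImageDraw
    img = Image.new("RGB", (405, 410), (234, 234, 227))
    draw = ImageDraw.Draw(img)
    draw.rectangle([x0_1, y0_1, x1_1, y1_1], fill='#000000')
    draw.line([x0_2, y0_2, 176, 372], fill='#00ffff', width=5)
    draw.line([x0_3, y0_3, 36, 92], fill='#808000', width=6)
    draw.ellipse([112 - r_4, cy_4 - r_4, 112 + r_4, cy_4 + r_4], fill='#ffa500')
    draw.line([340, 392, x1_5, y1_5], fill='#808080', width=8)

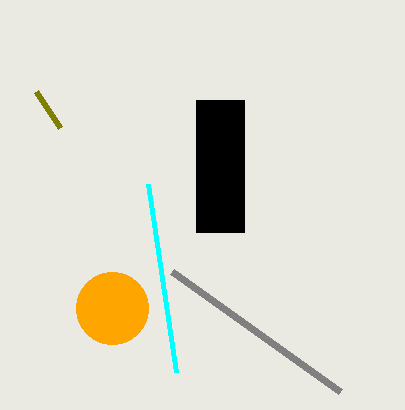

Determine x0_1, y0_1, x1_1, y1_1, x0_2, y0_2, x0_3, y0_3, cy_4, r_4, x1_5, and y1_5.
x0_1 = 196, y0_1 = 100, x1_1 = 244, y1_1 = 232, x0_2 = 148, y0_2 = 184, x0_3 = 60, y0_3 = 128, cy_4 = 308, r_4 = 36, x1_5 = 172, y1_5 = 272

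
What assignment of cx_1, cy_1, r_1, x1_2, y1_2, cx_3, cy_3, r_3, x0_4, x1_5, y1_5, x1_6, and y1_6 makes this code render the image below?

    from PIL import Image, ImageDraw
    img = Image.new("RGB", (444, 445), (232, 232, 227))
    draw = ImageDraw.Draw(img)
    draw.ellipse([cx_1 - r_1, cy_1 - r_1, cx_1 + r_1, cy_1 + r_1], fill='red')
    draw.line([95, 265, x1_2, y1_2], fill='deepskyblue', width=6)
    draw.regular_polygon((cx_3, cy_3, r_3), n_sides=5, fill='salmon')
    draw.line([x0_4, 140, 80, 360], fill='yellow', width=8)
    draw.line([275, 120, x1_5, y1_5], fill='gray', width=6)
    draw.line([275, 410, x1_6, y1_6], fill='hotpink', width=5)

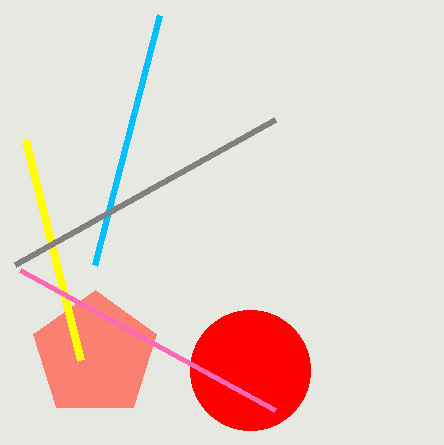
cx_1 = 250, cy_1 = 370, r_1 = 60, x1_2 = 160, y1_2 = 15, cx_3 = 95, cy_3 = 355, r_3 = 65, x0_4 = 25, x1_5 = 15, y1_5 = 265, x1_6 = 20, y1_6 = 270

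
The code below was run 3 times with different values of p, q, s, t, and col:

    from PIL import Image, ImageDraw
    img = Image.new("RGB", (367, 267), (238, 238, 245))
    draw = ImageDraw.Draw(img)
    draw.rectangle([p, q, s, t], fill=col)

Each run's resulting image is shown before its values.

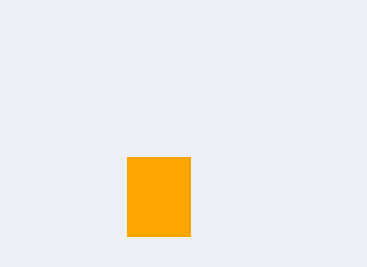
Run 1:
p = 127, q = 157, s = 190, t = 236, col = 'orange'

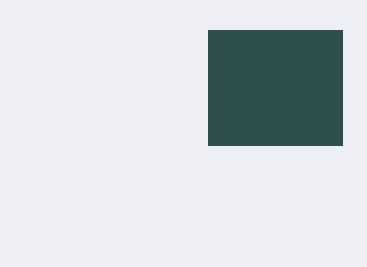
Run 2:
p = 208, q = 30, s = 342, t = 145, col = 'darkslategray'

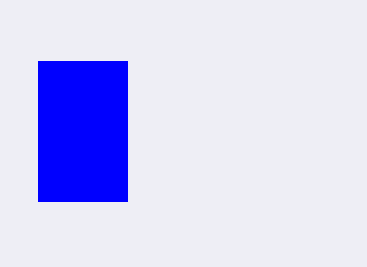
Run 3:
p = 38; q = 61; s = 127; t = 201; col = 'blue'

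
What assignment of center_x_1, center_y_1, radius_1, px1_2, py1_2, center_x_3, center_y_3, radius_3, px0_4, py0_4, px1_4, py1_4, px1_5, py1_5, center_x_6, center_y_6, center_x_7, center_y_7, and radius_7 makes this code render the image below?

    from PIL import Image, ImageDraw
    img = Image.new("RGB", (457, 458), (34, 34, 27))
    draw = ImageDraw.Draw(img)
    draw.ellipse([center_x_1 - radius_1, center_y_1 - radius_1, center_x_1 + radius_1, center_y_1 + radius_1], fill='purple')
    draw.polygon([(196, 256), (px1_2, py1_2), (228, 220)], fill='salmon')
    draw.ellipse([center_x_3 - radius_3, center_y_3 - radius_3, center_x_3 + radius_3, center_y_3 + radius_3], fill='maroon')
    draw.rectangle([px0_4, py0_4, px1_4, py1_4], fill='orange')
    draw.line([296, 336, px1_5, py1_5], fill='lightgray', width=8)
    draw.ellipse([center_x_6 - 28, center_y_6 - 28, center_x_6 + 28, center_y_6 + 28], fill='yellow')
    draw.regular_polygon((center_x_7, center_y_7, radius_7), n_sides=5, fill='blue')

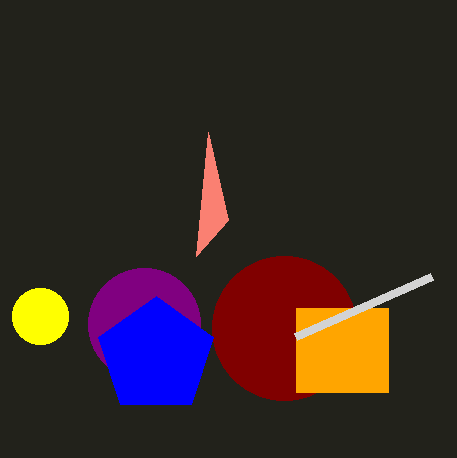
center_x_1 = 144
center_y_1 = 324
radius_1 = 56
px1_2 = 208
py1_2 = 132
center_x_3 = 284
center_y_3 = 328
radius_3 = 72
px0_4 = 296
py0_4 = 308
px1_4 = 388
py1_4 = 392
px1_5 = 432
py1_5 = 276
center_x_6 = 40
center_y_6 = 316
center_x_7 = 156
center_y_7 = 356
radius_7 = 60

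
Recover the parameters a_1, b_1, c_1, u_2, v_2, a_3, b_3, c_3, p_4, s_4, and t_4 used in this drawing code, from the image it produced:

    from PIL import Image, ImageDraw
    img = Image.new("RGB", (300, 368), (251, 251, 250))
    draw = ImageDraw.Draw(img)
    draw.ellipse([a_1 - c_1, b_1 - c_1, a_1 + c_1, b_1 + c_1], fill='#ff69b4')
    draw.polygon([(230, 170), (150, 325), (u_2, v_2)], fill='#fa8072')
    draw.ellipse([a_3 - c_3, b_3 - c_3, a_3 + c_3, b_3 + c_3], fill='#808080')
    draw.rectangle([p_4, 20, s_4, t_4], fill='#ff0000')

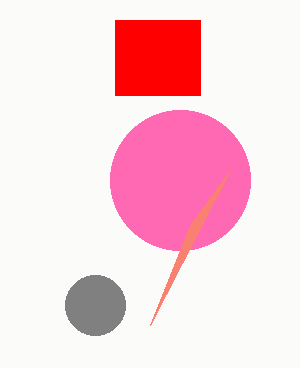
a_1 = 180, b_1 = 180, c_1 = 70, u_2 = 190, v_2 = 225, a_3 = 95, b_3 = 305, c_3 = 30, p_4 = 115, s_4 = 200, t_4 = 95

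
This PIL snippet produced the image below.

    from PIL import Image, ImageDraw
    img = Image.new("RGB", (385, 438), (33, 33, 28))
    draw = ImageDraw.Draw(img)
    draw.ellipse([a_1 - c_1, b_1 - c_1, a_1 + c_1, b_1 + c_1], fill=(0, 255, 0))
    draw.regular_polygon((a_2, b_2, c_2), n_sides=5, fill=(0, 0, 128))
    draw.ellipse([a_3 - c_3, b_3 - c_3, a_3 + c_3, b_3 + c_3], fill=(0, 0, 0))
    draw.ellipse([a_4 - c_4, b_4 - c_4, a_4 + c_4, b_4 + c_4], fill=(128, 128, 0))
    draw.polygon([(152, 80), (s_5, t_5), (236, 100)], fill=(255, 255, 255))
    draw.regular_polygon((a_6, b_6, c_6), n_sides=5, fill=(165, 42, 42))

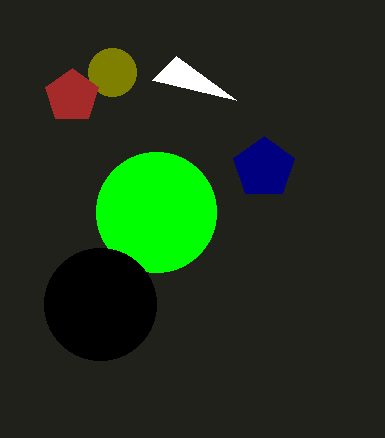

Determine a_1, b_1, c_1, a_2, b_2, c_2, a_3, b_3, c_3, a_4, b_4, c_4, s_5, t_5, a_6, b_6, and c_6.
a_1 = 156; b_1 = 212; c_1 = 60; a_2 = 264; b_2 = 168; c_2 = 32; a_3 = 100; b_3 = 304; c_3 = 56; a_4 = 112; b_4 = 72; c_4 = 24; s_5 = 176; t_5 = 56; a_6 = 72; b_6 = 96; c_6 = 28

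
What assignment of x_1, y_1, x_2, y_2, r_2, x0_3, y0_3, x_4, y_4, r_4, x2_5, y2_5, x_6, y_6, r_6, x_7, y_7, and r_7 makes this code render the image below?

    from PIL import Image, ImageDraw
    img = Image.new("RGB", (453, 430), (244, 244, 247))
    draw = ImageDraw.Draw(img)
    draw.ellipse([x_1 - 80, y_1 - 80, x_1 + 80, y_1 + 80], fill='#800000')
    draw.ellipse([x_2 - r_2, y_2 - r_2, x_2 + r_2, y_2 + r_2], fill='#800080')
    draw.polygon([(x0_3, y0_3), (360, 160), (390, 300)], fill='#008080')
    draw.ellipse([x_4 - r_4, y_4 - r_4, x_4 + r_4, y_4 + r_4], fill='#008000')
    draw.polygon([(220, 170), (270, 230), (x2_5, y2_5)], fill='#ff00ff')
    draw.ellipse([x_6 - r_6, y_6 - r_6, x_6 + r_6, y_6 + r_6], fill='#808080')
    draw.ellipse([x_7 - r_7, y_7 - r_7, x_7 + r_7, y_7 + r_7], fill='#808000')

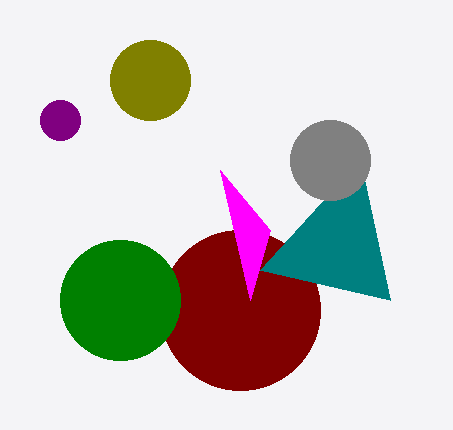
x_1 = 240; y_1 = 310; x_2 = 60; y_2 = 120; r_2 = 20; x0_3 = 260; y0_3 = 270; x_4 = 120; y_4 = 300; r_4 = 60; x2_5 = 250; y2_5 = 300; x_6 = 330; y_6 = 160; r_6 = 40; x_7 = 150; y_7 = 80; r_7 = 40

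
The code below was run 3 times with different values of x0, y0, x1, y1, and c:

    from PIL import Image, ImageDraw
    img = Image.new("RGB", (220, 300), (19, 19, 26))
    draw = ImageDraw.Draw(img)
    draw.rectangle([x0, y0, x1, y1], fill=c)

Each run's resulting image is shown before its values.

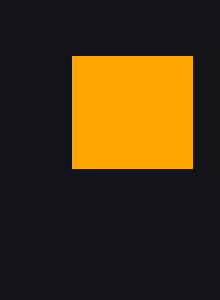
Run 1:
x0 = 72; y0 = 56; x1 = 192; y1 = 168; c = 'orange'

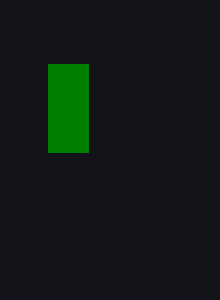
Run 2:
x0 = 48; y0 = 64; x1 = 88; y1 = 152; c = 'green'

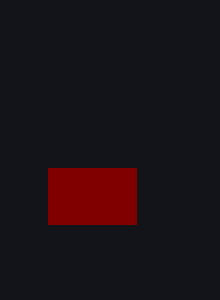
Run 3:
x0 = 48
y0 = 168
x1 = 136
y1 = 224
c = 'maroon'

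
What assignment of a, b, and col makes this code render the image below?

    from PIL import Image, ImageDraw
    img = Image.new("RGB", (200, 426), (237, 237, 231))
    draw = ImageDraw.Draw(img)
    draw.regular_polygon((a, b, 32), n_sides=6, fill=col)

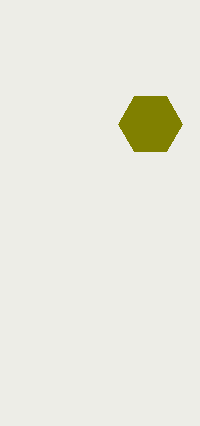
a = 150; b = 124; col = 'olive'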